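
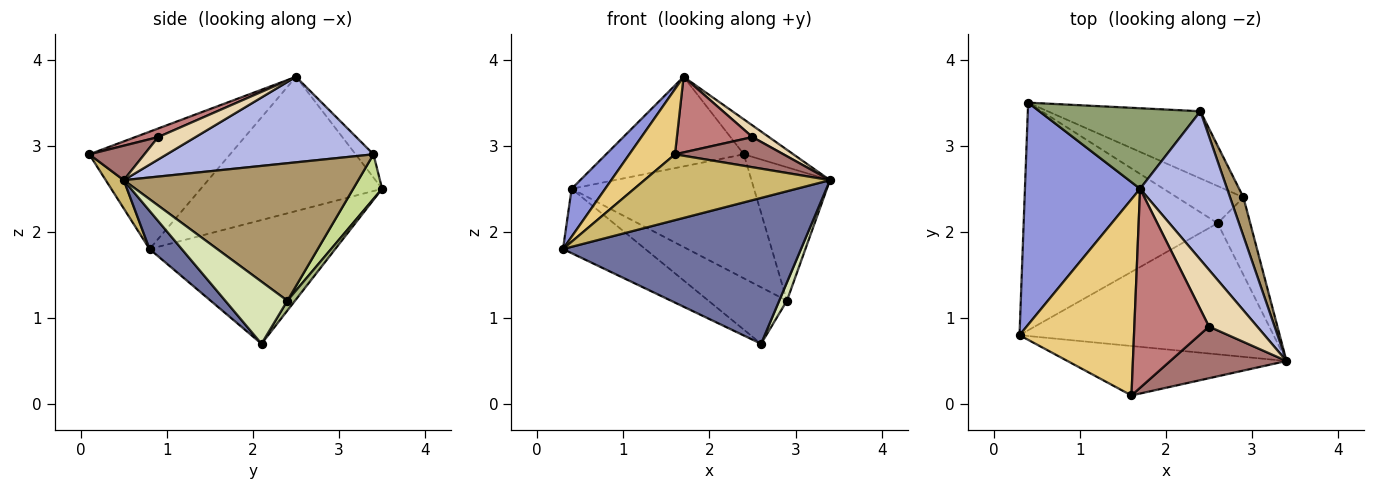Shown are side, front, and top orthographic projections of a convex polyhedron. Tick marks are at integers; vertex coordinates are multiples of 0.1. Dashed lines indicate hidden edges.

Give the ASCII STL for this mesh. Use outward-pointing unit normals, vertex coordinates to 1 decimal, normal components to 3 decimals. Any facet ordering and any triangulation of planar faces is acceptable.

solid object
 facet normal 0.100 -0.740 -0.665
  outer loop
   vertex 2.6 2.1 0.7
   vertex 3.4 0.5 2.6
   vertex 0.3 0.8 1.8
  endloop
 endfacet
 facet normal -0.523 0.232 -0.820
  outer loop
   vertex 2.6 2.1 0.7
   vertex 0.3 0.8 1.8
   vertex 0.4 3.5 2.5
  endloop
 endfacet
 facet normal -0.752 -0.139 0.645
  outer loop
   vertex 1.7 2.5 3.8
   vertex 0.4 3.5 2.5
   vertex 0.3 0.8 1.8
  endloop
 endfacet
 facet normal 0.691 0.166 0.703
  outer loop
   vertex 1.7 2.5 3.8
   vertex 3.4 0.5 2.6
   vertex 2.4 3.4 2.9
  endloop
 endfacet
 facet normal -0.096 0.740 0.665
  outer loop
   vertex 1.7 2.5 3.8
   vertex 2.4 3.4 2.9
   vertex 0.4 3.5 2.5
  endloop
 endfacet
 facet normal 0.081 0.832 -0.548
  outer loop
   vertex 2.9 2.4 1.2
   vertex 2.6 2.1 0.7
   vertex 0.4 3.5 2.5
  endloop
 endfacet
 facet normal 0.138 0.871 -0.472
  outer loop
   vertex 2.9 2.4 1.2
   vertex 0.4 3.5 2.5
   vertex 2.4 3.4 2.9
  endloop
 endfacet
 facet normal 0.880 -0.109 -0.462
  outer loop
   vertex 2.9 2.4 1.2
   vertex 3.4 0.5 2.6
   vertex 2.6 2.1 0.7
  endloop
 endfacet
 facet normal 0.944 0.316 0.092
  outer loop
   vertex 2.9 2.4 1.2
   vertex 2.4 3.4 2.9
   vertex 3.4 0.5 2.6
  endloop
 endfacet
 facet normal 0.077 -0.797 -0.599
  outer loop
   vertex 1.6 0.1 2.9
   vertex 0.3 0.8 1.8
   vertex 3.4 0.5 2.6
  endloop
 endfacet
 facet normal -0.697 -0.226 0.680
  outer loop
   vertex 1.6 0.1 2.9
   vertex 1.7 2.5 3.8
   vertex 0.3 0.8 1.8
  endloop
 endfacet
 facet normal 0.414 -0.183 0.892
  outer loop
   vertex 2.5 0.9 3.1
   vertex 3.4 0.5 2.6
   vertex 1.7 2.5 3.8
  endloop
 endfacet
 facet normal 0.248 -0.488 0.837
  outer loop
   vertex 2.5 0.9 3.1
   vertex 1.6 0.1 2.9
   vertex 3.4 0.5 2.6
  endloop
 endfacet
 facet normal 0.107 -0.353 0.929
  outer loop
   vertex 2.5 0.9 3.1
   vertex 1.7 2.5 3.8
   vertex 1.6 0.1 2.9
  endloop
 endfacet
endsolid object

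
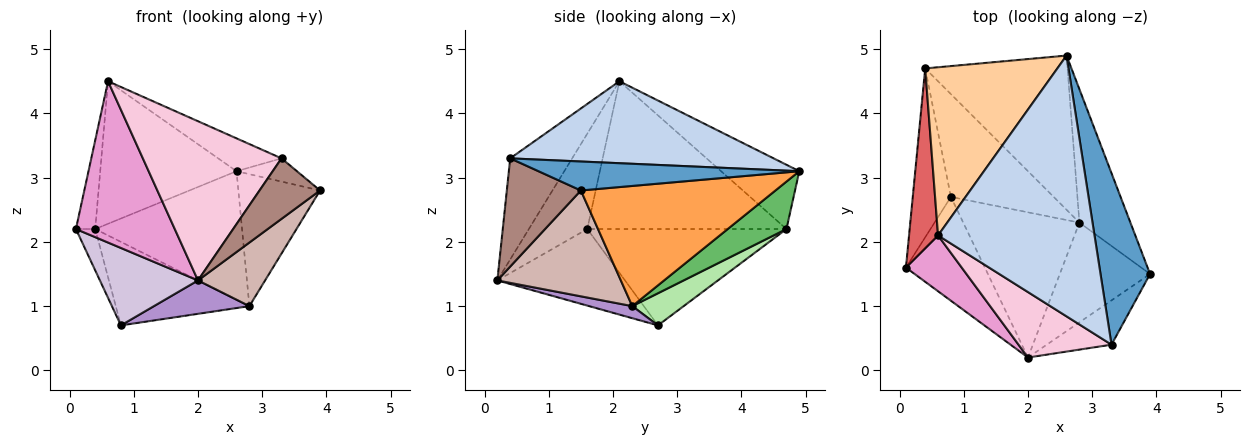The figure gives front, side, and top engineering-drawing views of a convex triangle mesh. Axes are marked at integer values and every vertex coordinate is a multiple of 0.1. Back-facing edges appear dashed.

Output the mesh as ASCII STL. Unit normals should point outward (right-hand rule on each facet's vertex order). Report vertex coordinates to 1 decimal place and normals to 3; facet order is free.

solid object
 facet normal 0.502 0.116 0.857
  outer loop
   vertex 3.3 0.4 3.3
   vertex 3.9 1.5 2.8
   vertex 2.6 4.9 3.1
  endloop
 endfacet
 facet normal 0.461 0.111 0.880
  outer loop
   vertex 3.3 0.4 3.3
   vertex 2.6 4.9 3.1
   vertex 0.6 2.1 4.5
  endloop
 endfacet
 facet normal 0.859 0.360 -0.365
  outer loop
   vertex 2.8 2.3 1.0
   vertex 2.6 4.9 3.1
   vertex 3.9 1.5 2.8
  endloop
 endfacet
 facet normal -0.348 0.606 0.715
  outer loop
   vertex 0.4 4.7 2.2
   vertex 0.6 2.1 4.5
   vertex 2.6 4.9 3.1
  endloop
 endfacet
 facet normal 0.248 0.620 -0.744
  outer loop
   vertex 0.4 4.7 2.2
   vertex 2.6 4.9 3.1
   vertex 2.8 2.3 1.0
  endloop
 endfacet
 facet normal 0.236 0.613 -0.754
  outer loop
   vertex 0.4 4.7 2.2
   vertex 2.8 2.3 1.0
   vertex 0.8 2.7 0.7
  endloop
 endfacet
 facet normal -0.977 0.095 0.192
  outer loop
   vertex 0.4 4.7 2.2
   vertex 0.1 1.6 2.2
   vertex 0.6 2.1 4.5
  endloop
 endfacet
 facet normal -0.926 0.090 -0.366
  outer loop
   vertex 0.4 4.7 2.2
   vertex 0.8 2.7 0.7
   vertex 0.1 1.6 2.2
  endloop
 endfacet
 facet normal 0.101 -0.223 -0.970
  outer loop
   vertex 2.0 0.2 1.4
   vertex 0.8 2.7 0.7
   vertex 2.8 2.3 1.0
  endloop
 endfacet
 facet normal -0.614 -0.472 -0.633
  outer loop
   vertex 2.0 0.2 1.4
   vertex 0.1 1.6 2.2
   vertex 0.8 2.7 0.7
  endloop
 endfacet
 facet normal 0.703 -0.574 -0.420
  outer loop
   vertex 2.0 0.2 1.4
   vertex 3.9 1.5 2.8
   vertex 3.3 0.4 3.3
  endloop
 endfacet
 facet normal 0.703 -0.382 -0.600
  outer loop
   vertex 2.0 0.2 1.4
   vertex 2.8 2.3 1.0
   vertex 3.9 1.5 2.8
  endloop
 endfacet
 facet normal -0.488 -0.825 0.285
  outer loop
   vertex 2.0 0.2 1.4
   vertex 0.6 2.1 4.5
   vertex 0.1 1.6 2.2
  endloop
 endfacet
 facet normal -0.382 -0.855 0.351
  outer loop
   vertex 2.0 0.2 1.4
   vertex 3.3 0.4 3.3
   vertex 0.6 2.1 4.5
  endloop
 endfacet
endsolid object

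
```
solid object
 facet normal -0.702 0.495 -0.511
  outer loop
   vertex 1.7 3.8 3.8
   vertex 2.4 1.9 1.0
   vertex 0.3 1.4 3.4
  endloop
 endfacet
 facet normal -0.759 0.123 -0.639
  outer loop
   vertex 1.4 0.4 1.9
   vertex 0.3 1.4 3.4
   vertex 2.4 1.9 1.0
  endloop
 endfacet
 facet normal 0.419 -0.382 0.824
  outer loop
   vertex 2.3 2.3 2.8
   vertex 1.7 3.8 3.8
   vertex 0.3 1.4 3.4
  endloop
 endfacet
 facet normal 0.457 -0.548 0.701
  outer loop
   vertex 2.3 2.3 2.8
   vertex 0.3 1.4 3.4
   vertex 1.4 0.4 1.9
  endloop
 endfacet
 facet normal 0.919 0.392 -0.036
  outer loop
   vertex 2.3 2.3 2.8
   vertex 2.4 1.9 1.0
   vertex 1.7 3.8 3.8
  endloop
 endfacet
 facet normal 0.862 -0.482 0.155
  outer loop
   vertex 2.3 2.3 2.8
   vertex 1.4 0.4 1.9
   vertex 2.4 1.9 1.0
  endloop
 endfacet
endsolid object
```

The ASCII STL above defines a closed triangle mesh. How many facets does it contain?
6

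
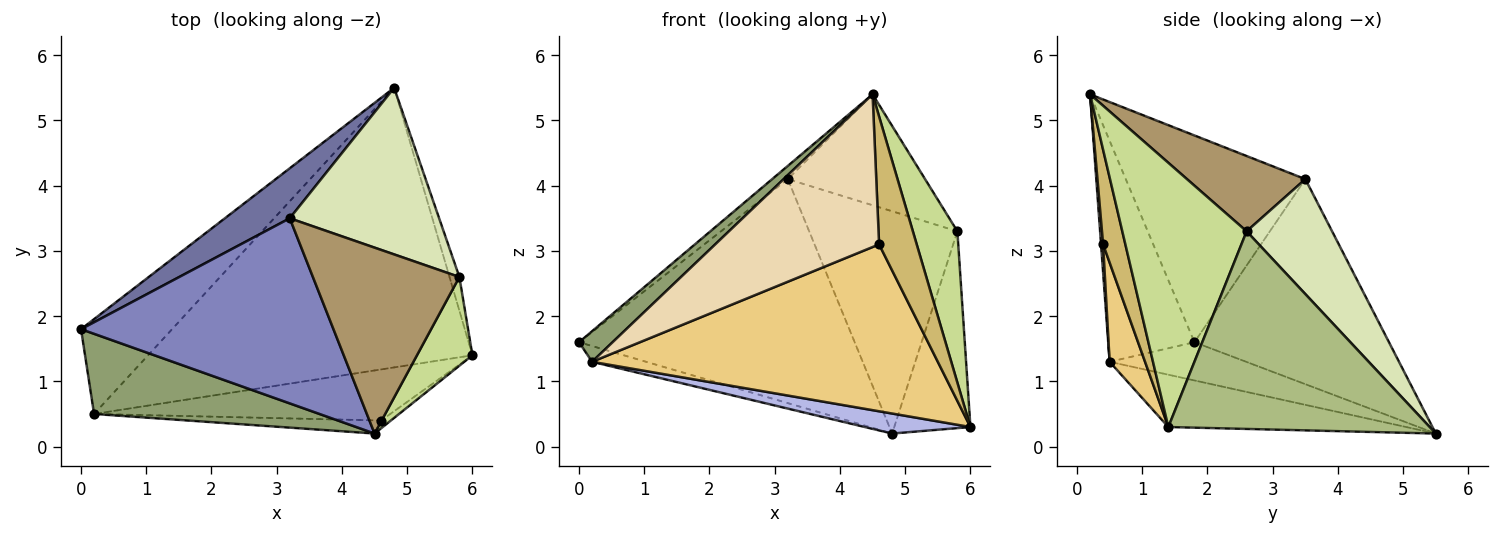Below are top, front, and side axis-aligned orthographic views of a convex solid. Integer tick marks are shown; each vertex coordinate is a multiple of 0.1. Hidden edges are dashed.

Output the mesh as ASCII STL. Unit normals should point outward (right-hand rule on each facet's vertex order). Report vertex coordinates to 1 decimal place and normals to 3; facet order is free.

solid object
 facet normal -0.567 0.804 0.179
  outer loop
   vertex 3.2 3.5 4.1
   vertex 4.8 5.5 0.2
   vertex 0.0 1.8 1.6
  endloop
 endfacet
 facet normal -0.633 0.055 0.772
  outer loop
   vertex 3.2 3.5 4.1
   vertex 0.0 1.8 1.6
   vertex 4.5 0.2 5.4
  endloop
 endfacet
 facet normal -0.383 0.151 -0.911
  outer loop
   vertex 0.2 0.5 1.3
   vertex 0.0 1.8 1.6
   vertex 4.8 5.5 0.2
  endloop
 endfacet
 facet normal -0.159 -0.071 -0.985
  outer loop
   vertex 0.2 0.5 1.3
   vertex 4.8 5.5 0.2
   vertex 6.0 1.4 0.3
  endloop
 endfacet
 facet normal -0.675 -0.263 0.689
  outer loop
   vertex 0.2 0.5 1.3
   vertex 4.5 0.2 5.4
   vertex 0.0 1.8 1.6
  endloop
 endfacet
 facet normal 0.959 0.280 -0.048
  outer loop
   vertex 5.8 2.6 3.3
   vertex 6.0 1.4 0.3
   vertex 4.8 5.5 0.2
  endloop
 endfacet
 facet normal 0.924 -0.331 0.194
  outer loop
   vertex 5.8 2.6 3.3
   vertex 4.5 0.2 5.4
   vertex 6.0 1.4 0.3
  endloop
 endfacet
 facet normal 0.419 0.727 0.545
  outer loop
   vertex 5.8 2.6 3.3
   vertex 4.8 5.5 0.2
   vertex 3.2 3.5 4.1
  endloop
 endfacet
 facet normal 0.404 0.469 0.786
  outer loop
   vertex 5.8 2.6 3.3
   vertex 3.2 3.5 4.1
   vertex 4.5 0.2 5.4
  endloop
 endfacet
 facet normal 0.509 -0.859 -0.053
  outer loop
   vertex 4.6 0.4 3.1
   vertex 6.0 1.4 0.3
   vertex 4.5 0.2 5.4
  endloop
 endfacet
 facet normal 0.097 -0.952 -0.291
  outer loop
   vertex 4.6 0.4 3.1
   vertex 0.2 0.5 1.3
   vertex 6.0 1.4 0.3
  endloop
 endfacet
 facet normal 0.013 -0.996 -0.086
  outer loop
   vertex 4.6 0.4 3.1
   vertex 4.5 0.2 5.4
   vertex 0.2 0.5 1.3
  endloop
 endfacet
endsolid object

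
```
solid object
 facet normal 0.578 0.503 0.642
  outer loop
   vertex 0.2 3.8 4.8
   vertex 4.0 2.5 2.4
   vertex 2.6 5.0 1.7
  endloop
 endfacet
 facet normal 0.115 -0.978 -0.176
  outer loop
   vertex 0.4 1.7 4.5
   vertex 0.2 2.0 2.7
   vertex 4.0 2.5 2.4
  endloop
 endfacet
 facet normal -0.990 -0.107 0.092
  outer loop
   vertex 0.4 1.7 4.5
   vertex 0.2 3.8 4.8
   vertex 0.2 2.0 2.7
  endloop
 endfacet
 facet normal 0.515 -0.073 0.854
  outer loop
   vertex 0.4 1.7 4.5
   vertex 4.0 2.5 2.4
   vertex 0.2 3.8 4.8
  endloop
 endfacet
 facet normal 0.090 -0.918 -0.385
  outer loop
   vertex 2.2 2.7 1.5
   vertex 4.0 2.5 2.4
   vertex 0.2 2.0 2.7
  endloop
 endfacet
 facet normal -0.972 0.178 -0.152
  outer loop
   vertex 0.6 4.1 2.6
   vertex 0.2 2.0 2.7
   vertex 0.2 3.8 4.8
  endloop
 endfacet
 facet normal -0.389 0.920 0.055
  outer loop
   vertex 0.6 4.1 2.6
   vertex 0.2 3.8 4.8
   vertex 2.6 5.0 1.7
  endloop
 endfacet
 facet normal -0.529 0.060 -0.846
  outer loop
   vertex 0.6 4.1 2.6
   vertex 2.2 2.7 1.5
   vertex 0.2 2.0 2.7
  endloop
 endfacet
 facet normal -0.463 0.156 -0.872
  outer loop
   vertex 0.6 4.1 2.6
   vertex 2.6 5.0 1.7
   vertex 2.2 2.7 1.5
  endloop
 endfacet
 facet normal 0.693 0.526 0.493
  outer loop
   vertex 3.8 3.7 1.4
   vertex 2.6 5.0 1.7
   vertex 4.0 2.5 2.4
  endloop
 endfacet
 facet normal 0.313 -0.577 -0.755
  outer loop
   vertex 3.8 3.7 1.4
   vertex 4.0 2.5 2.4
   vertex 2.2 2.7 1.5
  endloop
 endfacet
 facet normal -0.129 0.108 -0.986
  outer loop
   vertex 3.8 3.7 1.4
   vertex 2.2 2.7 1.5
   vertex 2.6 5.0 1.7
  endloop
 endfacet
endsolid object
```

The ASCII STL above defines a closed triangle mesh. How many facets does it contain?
12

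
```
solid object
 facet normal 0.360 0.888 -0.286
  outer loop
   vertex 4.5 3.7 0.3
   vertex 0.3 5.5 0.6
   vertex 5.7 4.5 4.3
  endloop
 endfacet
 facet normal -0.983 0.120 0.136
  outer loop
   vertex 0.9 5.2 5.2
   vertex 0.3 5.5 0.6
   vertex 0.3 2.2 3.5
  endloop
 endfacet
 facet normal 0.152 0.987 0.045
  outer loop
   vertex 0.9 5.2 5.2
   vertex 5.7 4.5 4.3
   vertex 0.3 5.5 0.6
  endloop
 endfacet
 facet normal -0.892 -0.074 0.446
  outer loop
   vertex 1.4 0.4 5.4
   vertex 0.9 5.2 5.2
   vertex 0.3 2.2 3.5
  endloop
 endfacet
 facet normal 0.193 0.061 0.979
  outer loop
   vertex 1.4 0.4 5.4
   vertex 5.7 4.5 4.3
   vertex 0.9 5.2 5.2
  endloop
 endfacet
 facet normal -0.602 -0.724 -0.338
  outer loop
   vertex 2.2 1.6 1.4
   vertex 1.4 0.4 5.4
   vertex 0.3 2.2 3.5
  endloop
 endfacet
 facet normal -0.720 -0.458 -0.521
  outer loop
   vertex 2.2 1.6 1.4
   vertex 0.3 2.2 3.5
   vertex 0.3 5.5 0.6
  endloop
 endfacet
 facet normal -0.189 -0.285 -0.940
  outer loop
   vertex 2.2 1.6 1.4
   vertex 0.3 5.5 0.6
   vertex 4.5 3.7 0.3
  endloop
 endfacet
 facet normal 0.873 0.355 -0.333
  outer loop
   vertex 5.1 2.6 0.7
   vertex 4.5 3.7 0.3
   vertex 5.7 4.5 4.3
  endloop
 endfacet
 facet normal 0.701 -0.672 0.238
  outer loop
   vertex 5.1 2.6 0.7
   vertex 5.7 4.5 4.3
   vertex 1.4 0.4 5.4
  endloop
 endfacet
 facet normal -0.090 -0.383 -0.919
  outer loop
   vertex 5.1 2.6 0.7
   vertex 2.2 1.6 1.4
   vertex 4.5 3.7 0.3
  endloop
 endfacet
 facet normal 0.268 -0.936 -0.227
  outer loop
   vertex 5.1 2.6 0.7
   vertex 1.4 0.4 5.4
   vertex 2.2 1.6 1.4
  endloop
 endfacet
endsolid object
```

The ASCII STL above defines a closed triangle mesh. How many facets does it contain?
12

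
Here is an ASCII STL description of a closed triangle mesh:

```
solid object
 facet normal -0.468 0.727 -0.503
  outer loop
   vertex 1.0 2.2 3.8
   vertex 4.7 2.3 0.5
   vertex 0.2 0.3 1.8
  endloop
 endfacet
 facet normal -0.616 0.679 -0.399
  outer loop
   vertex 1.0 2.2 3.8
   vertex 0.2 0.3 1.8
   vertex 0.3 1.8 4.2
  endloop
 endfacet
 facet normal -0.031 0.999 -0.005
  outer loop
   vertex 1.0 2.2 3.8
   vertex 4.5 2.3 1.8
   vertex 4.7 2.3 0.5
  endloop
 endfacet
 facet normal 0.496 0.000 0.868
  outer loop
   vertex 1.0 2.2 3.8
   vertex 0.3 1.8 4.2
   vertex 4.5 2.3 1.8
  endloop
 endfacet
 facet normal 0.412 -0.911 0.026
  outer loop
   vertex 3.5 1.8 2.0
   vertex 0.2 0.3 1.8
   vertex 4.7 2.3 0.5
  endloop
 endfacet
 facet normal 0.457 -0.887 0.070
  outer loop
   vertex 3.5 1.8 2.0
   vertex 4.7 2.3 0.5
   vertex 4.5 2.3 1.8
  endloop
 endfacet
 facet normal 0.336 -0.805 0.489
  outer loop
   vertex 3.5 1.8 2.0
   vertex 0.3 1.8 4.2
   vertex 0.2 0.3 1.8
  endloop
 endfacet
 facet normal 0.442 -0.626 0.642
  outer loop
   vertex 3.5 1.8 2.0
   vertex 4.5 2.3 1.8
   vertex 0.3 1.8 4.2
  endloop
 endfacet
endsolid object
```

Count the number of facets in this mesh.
8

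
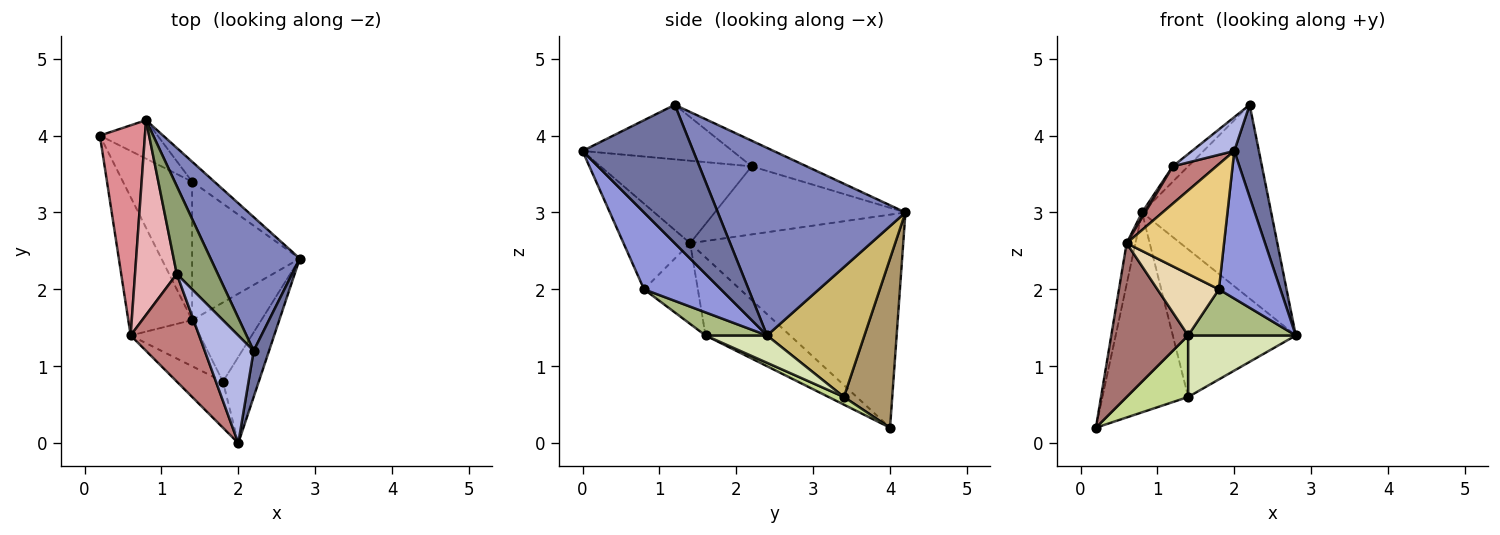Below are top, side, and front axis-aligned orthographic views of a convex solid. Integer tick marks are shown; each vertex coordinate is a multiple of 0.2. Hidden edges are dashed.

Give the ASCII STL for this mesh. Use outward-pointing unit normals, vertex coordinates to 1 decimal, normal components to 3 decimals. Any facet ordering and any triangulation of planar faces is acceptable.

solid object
 facet normal 0.970 -0.216 0.108
  outer loop
   vertex 2.2 1.2 4.4
   vertex 2.0 0.0 3.8
   vertex 2.8 2.4 1.4
  endloop
 endfacet
 facet normal 0.767 0.528 0.365
  outer loop
   vertex 2.2 1.2 4.4
   vertex 2.8 2.4 1.4
   vertex 0.8 4.2 3.0
  endloop
 endfacet
 facet normal 0.734 -0.587 -0.342
  outer loop
   vertex 1.8 0.8 2.0
   vertex 2.8 2.4 1.4
   vertex 2.0 0.0 3.8
  endloop
 endfacet
 facet normal -0.728 -0.205 0.654
  outer loop
   vertex 1.2 2.2 3.6
   vertex 2.0 0.0 3.8
   vertex 2.2 1.2 4.4
  endloop
 endfacet
 facet normal -0.524 0.147 0.839
  outer loop
   vertex 1.2 2.2 3.6
   vertex 2.2 1.2 4.4
   vertex 0.8 4.2 3.0
  endloop
 endfacet
 facet normal 0.277 -0.484 -0.830
  outer loop
   vertex 1.4 1.6 1.4
   vertex 2.8 2.4 1.4
   vertex 1.8 0.8 2.0
  endloop
 endfacet
 facet normal 0.101 -0.404 -0.909
  outer loop
   vertex 1.4 3.4 0.6
   vertex 1.4 1.6 1.4
   vertex 0.2 4.0 0.2
  endloop
 endfacet
 facet normal 0.226 -0.396 -0.890
  outer loop
   vertex 1.4 3.4 0.6
   vertex 2.8 2.4 1.4
   vertex 1.4 1.6 1.4
  endloop
 endfacet
 facet normal 0.485 0.859 -0.165
  outer loop
   vertex 1.4 3.4 0.6
   vertex 0.2 4.0 0.2
   vertex 0.8 4.2 3.0
  endloop
 endfacet
 facet normal 0.617 0.780 -0.106
  outer loop
   vertex 1.4 3.4 0.6
   vertex 0.8 4.2 3.0
   vertex 2.8 2.4 1.4
  endloop
 endfacet
 facet normal -0.540 -0.790 -0.291
  outer loop
   vertex 0.6 1.4 2.6
   vertex 1.8 0.8 2.0
   vertex 2.0 0.0 3.8
  endloop
 endfacet
 facet normal -0.573 -0.655 -0.492
  outer loop
   vertex 0.6 1.4 2.6
   vertex 1.4 1.6 1.4
   vertex 1.8 0.8 2.0
  endloop
 endfacet
 facet normal -0.633 -0.575 -0.518
  outer loop
   vertex 0.6 1.4 2.6
   vertex 0.2 4.0 0.2
   vertex 1.4 1.6 1.4
  endloop
 endfacet
 facet normal -0.751 -0.216 0.624
  outer loop
   vertex 0.6 1.4 2.6
   vertex 2.0 0.0 3.8
   vertex 1.2 2.2 3.6
  endloop
 endfacet
 facet normal -0.978 0.040 0.207
  outer loop
   vertex 0.6 1.4 2.6
   vertex 0.8 4.2 3.0
   vertex 0.2 4.0 0.2
  endloop
 endfacet
 facet normal -0.853 -0.014 0.523
  outer loop
   vertex 0.6 1.4 2.6
   vertex 1.2 2.2 3.6
   vertex 0.8 4.2 3.0
  endloop
 endfacet
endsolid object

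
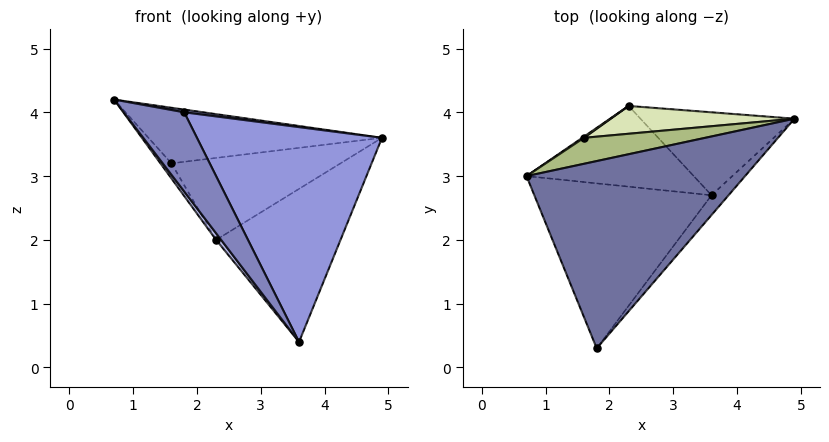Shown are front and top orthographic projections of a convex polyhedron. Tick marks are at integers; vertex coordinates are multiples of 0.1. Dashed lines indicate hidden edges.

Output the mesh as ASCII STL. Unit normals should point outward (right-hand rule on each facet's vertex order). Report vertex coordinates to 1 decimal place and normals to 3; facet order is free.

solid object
 facet normal 0.144 -0.014 0.989
  outer loop
   vertex 1.8 0.3 4.0
   vertex 4.9 3.9 3.6
   vertex 0.7 3.0 4.2
  endloop
 endfacet
 facet normal -0.775 -0.274 -0.570
  outer loop
   vertex 3.6 2.7 0.4
   vertex 1.8 0.3 4.0
   vertex 0.7 3.0 4.2
  endloop
 endfacet
 facet normal 0.753 -0.655 -0.060
  outer loop
   vertex 3.6 2.7 0.4
   vertex 4.9 3.9 3.6
   vertex 1.8 0.3 4.0
  endloop
 endfacet
 facet normal -0.796 -0.049 -0.603
  outer loop
   vertex 2.3 4.1 2.0
   vertex 3.6 2.7 0.4
   vertex 0.7 3.0 4.2
  endloop
 endfacet
 facet normal 0.339 0.827 -0.448
  outer loop
   vertex 2.3 4.1 2.0
   vertex 4.9 3.9 3.6
   vertex 3.6 2.7 0.4
  endloop
 endfacet
 facet normal -0.132 0.898 0.420
  outer loop
   vertex 1.6 3.6 3.2
   vertex 0.7 3.0 4.2
   vertex 4.9 3.9 3.6
  endloop
 endfacet
 facet normal -0.500 0.863 0.068
  outer loop
   vertex 1.6 3.6 3.2
   vertex 2.3 4.1 2.0
   vertex 0.7 3.0 4.2
  endloop
 endfacet
 facet normal -0.124 0.940 0.319
  outer loop
   vertex 1.6 3.6 3.2
   vertex 4.9 3.9 3.6
   vertex 2.3 4.1 2.0
  endloop
 endfacet
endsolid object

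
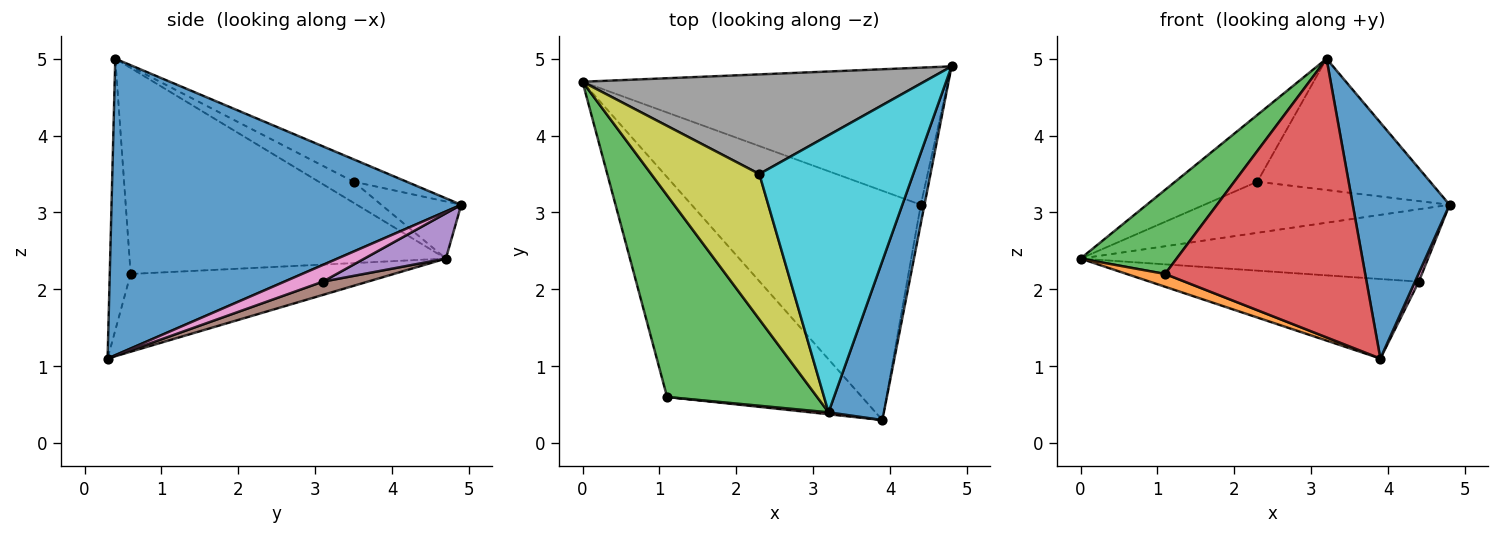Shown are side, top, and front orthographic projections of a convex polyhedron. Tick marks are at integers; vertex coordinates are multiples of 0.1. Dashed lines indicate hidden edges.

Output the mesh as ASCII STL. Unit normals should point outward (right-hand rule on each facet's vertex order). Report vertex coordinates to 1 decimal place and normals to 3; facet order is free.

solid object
 facet normal 0.949 -0.263 0.177
  outer loop
   vertex 3.2 0.4 5.0
   vertex 3.9 0.3 1.1
   vertex 4.8 4.9 3.1
  endloop
 endfacet
 facet normal -0.370 -0.054 -0.927
  outer loop
   vertex 1.1 0.6 2.2
   vertex 0.0 4.7 2.4
   vertex 3.9 0.3 1.1
  endloop
 endfacet
 facet normal -0.785 -0.239 0.572
  outer loop
   vertex 1.1 0.6 2.2
   vertex 3.2 0.4 5.0
   vertex 0.0 4.7 2.4
  endloop
 endfacet
 facet normal -0.104 -0.995 0.007
  outer loop
   vertex 1.1 0.6 2.2
   vertex 3.9 0.3 1.1
   vertex 3.2 0.4 5.0
  endloop
 endfacet
 facet normal 0.109 0.464 -0.879
  outer loop
   vertex 4.4 3.1 2.1
   vertex 0.0 4.7 2.4
   vertex 4.8 4.9 3.1
  endloop
 endfacet
 facet normal 0.055 0.327 -0.943
  outer loop
   vertex 4.4 3.1 2.1
   vertex 3.9 0.3 1.1
   vertex 0.0 4.7 2.4
  endloop
 endfacet
 facet normal 0.972 -0.097 -0.214
  outer loop
   vertex 4.4 3.1 2.1
   vertex 4.8 4.9 3.1
   vertex 3.9 0.3 1.1
  endloop
 endfacet
 facet normal -0.147 0.451 0.880
  outer loop
   vertex 2.3 3.5 3.4
   vertex 4.8 4.9 3.1
   vertex 0.0 4.7 2.4
  endloop
 endfacet
 facet normal -0.175 0.411 0.895
  outer loop
   vertex 2.3 3.5 3.4
   vertex 0.0 4.7 2.4
   vertex 3.2 0.4 5.0
  endloop
 endfacet
 facet normal -0.130 0.425 0.896
  outer loop
   vertex 2.3 3.5 3.4
   vertex 3.2 0.4 5.0
   vertex 4.8 4.9 3.1
  endloop
 endfacet
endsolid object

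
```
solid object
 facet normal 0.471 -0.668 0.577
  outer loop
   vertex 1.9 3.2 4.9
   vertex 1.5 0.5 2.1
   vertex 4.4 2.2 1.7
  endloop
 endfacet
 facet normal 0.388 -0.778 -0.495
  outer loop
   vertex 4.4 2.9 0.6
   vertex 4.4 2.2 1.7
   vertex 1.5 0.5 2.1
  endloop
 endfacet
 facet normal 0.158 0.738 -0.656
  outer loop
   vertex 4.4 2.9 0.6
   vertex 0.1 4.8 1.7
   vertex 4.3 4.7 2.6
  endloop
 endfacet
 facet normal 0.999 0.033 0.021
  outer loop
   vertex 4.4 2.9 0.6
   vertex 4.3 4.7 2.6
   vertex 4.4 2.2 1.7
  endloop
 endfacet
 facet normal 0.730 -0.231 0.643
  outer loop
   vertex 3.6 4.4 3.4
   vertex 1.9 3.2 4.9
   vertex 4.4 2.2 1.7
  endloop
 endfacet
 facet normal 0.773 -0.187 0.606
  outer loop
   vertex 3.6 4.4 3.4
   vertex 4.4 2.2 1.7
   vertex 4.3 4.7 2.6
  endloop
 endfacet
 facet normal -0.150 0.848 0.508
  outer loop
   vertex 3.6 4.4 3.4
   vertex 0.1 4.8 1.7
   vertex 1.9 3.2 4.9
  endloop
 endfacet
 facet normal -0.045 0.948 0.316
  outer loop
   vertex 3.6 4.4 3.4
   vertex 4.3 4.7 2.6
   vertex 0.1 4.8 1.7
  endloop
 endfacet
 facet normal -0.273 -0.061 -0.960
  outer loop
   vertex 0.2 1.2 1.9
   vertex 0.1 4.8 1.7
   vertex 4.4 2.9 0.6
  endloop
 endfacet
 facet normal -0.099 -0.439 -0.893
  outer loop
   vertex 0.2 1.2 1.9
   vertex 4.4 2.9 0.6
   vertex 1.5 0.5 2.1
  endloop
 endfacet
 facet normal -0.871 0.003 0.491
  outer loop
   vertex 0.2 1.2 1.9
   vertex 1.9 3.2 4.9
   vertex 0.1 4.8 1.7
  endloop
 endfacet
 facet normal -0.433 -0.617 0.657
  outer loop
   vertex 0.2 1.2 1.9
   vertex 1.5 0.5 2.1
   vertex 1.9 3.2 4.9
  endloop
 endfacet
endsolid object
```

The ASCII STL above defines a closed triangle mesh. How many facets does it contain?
12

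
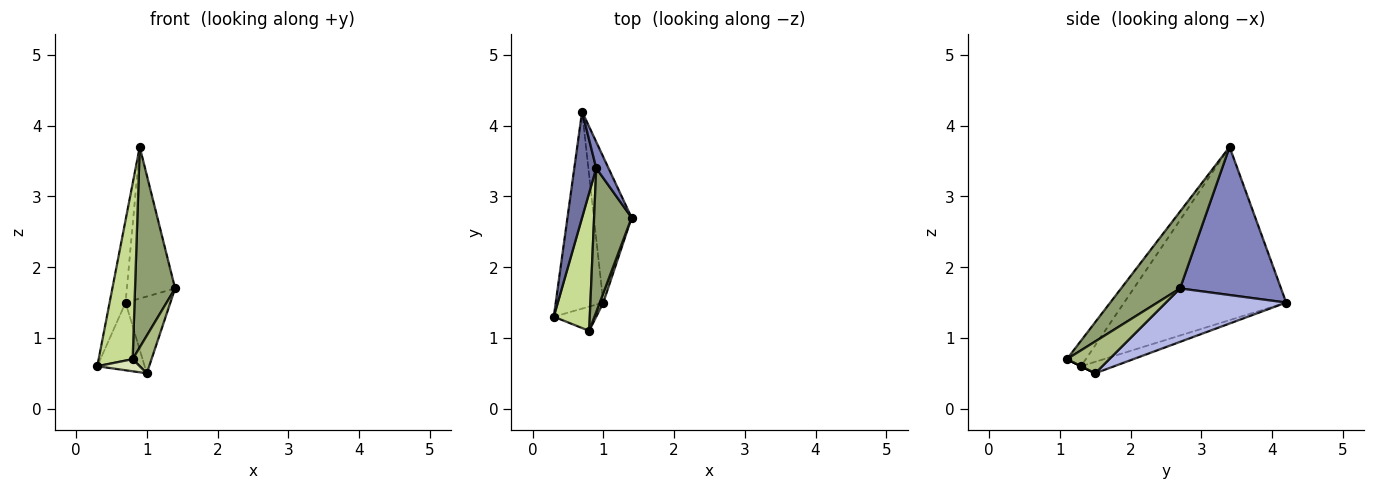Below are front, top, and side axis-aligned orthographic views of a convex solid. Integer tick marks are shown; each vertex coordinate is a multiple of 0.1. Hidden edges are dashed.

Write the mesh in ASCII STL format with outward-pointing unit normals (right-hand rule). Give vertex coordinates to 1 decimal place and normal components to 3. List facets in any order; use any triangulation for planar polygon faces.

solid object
 facet normal -0.987 0.097 0.125
  outer loop
   vertex 0.9 3.4 3.7
   vertex 0.7 4.2 1.5
   vertex 0.3 1.3 0.6
  endloop
 endfacet
 facet normal 0.900 0.430 0.075
  outer loop
   vertex 0.9 3.4 3.7
   vertex 1.4 2.7 1.7
   vertex 0.7 4.2 1.5
  endloop
 endfacet
 facet normal -0.222 0.317 -0.922
  outer loop
   vertex 1.0 1.5 0.5
   vertex 0.3 1.3 0.6
   vertex 0.7 4.2 1.5
  endloop
 endfacet
 facet normal 0.782 0.291 -0.552
  outer loop
   vertex 1.0 1.5 0.5
   vertex 0.7 4.2 1.5
   vertex 1.4 2.7 1.7
  endloop
 endfacet
 facet normal 0.767 -0.521 0.374
  outer loop
   vertex 0.8 1.1 0.7
   vertex 1.4 2.7 1.7
   vertex 0.9 3.4 3.7
  endloop
 endfacet
 facet normal 0.909 -0.404 0.101
  outer loop
   vertex 0.8 1.1 0.7
   vertex 1.0 1.5 0.5
   vertex 1.4 2.7 1.7
  endloop
 endfacet
 facet normal -0.401 -0.720 0.566
  outer loop
   vertex 0.8 1.1 0.7
   vertex 0.9 3.4 3.7
   vertex 0.3 1.3 0.6
  endloop
 endfacet
 facet normal 0.000 -0.447 -0.894
  outer loop
   vertex 0.8 1.1 0.7
   vertex 0.3 1.3 0.6
   vertex 1.0 1.5 0.5
  endloop
 endfacet
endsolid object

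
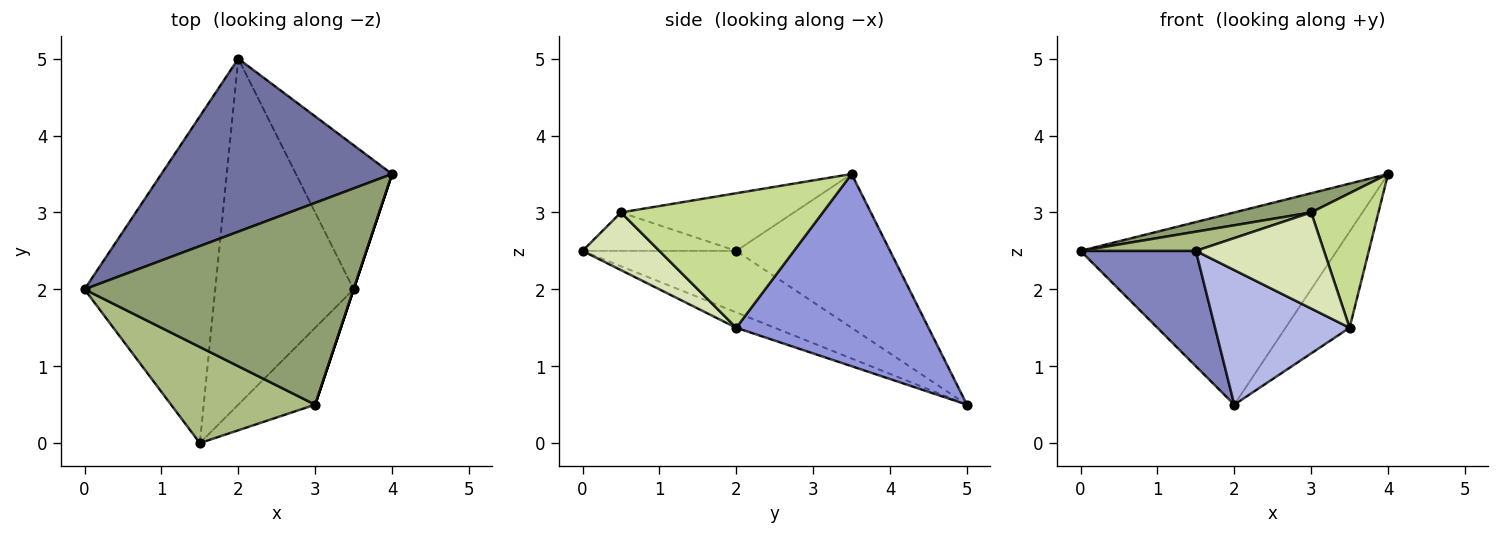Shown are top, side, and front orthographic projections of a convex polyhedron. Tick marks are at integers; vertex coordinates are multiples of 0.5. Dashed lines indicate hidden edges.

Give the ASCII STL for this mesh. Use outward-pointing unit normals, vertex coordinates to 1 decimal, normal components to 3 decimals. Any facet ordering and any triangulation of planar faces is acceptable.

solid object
 facet normal -0.407 0.679 0.611
  outer loop
   vertex 2.0 5.0 0.5
   vertex 0.0 2.0 2.5
   vertex 4.0 3.5 3.5
  endloop
 endfacet
 facet normal -0.406 -0.304 -0.862
  outer loop
   vertex 2.0 5.0 0.5
   vertex 1.5 0.0 2.5
   vertex 0.0 2.0 2.5
  endloop
 endfacet
 facet normal 0.857 0.286 -0.429
  outer loop
   vertex 3.5 2.0 1.5
   vertex 2.0 5.0 0.5
   vertex 4.0 3.5 3.5
  endloop
 endfacet
 facet normal -0.103 -0.361 -0.927
  outer loop
   vertex 3.5 2.0 1.5
   vertex 1.5 0.0 2.5
   vertex 2.0 5.0 0.5
  endloop
 endfacet
 facet normal -0.209 -0.093 0.974
  outer loop
   vertex 3.0 0.5 3.0
   vertex 4.0 3.5 3.5
   vertex 0.0 2.0 2.5
  endloop
 endfacet
 facet normal -0.253 -0.190 0.949
  outer loop
   vertex 3.0 0.5 3.0
   vertex 0.0 2.0 2.5
   vertex 1.5 0.0 2.5
  endloop
 endfacet
 facet normal 0.949 -0.316 0.000
  outer loop
   vertex 3.0 0.5 3.0
   vertex 3.5 2.0 1.5
   vertex 4.0 3.5 3.5
  endloop
 endfacet
 facet normal 0.424 -0.707 -0.566
  outer loop
   vertex 3.0 0.5 3.0
   vertex 1.5 0.0 2.5
   vertex 3.5 2.0 1.5
  endloop
 endfacet
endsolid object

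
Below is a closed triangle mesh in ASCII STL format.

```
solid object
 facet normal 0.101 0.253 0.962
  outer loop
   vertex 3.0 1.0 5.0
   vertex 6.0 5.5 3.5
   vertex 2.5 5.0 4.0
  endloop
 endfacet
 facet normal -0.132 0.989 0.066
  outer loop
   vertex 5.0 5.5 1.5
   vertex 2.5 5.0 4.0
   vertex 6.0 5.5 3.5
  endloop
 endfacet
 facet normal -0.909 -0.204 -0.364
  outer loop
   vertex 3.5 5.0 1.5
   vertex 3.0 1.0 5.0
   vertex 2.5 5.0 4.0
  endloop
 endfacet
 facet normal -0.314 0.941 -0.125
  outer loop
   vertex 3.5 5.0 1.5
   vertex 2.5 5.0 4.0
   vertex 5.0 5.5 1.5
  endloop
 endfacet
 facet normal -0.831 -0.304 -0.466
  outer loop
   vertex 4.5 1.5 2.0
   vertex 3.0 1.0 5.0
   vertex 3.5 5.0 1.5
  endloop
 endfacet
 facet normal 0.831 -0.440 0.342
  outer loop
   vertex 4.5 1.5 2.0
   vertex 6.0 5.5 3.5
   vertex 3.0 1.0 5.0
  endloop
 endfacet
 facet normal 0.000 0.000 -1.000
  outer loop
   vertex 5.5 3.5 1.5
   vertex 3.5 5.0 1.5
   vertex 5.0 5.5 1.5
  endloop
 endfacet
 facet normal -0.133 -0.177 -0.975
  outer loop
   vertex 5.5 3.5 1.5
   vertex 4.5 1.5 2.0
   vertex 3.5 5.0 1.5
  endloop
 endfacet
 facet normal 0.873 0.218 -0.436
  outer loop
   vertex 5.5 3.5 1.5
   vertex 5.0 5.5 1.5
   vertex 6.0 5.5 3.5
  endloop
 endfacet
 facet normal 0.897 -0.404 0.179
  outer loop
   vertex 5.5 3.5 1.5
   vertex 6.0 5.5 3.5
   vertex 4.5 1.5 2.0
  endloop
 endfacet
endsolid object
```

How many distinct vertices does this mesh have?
7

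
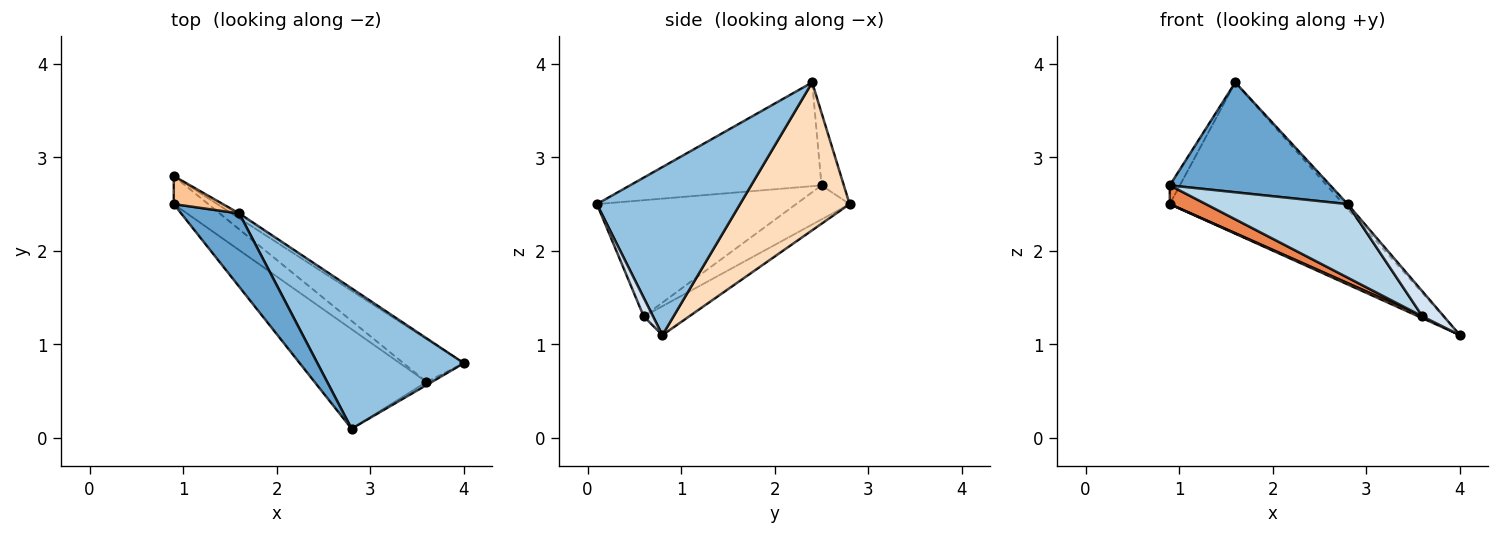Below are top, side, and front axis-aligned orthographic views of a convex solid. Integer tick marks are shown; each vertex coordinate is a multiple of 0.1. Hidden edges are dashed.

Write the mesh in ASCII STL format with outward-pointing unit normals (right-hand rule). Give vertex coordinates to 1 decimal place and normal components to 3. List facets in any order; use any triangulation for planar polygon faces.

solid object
 facet normal -0.704 -0.590 0.394
  outer loop
   vertex 1.6 2.4 3.8
   vertex 0.9 2.5 2.7
   vertex 2.8 0.1 2.5
  endloop
 endfacet
 facet normal 0.754 0.022 0.657
  outer loop
   vertex 1.6 2.4 3.8
   vertex 2.8 0.1 2.5
   vertex 4.0 0.8 1.1
  endloop
 endfacet
 facet normal -0.641 -0.456 -0.617
  outer loop
   vertex 3.6 0.6 1.3
   vertex 2.8 0.1 2.5
   vertex 0.9 2.5 2.7
  endloop
 endfacet
 facet normal 0.398 -0.910 -0.114
  outer loop
   vertex 3.6 0.6 1.3
   vertex 4.0 0.8 1.1
   vertex 2.8 0.1 2.5
  endloop
 endfacet
 facet normal -0.635 -0.429 -0.643
  outer loop
   vertex 0.9 2.8 2.5
   vertex 3.6 0.6 1.3
   vertex 0.9 2.5 2.7
  endloop
 endfacet
 facet normal -0.432 -0.038 -0.901
  outer loop
   vertex 0.9 2.8 2.5
   vertex 4.0 0.8 1.1
   vertex 3.6 0.6 1.3
  endloop
 endfacet
 facet normal -0.775 0.350 0.525
  outer loop
   vertex 0.9 2.8 2.5
   vertex 0.9 2.5 2.7
   vertex 1.6 2.4 3.8
  endloop
 endfacet
 facet normal 0.533 0.846 -0.027
  outer loop
   vertex 0.9 2.8 2.5
   vertex 1.6 2.4 3.8
   vertex 4.0 0.8 1.1
  endloop
 endfacet
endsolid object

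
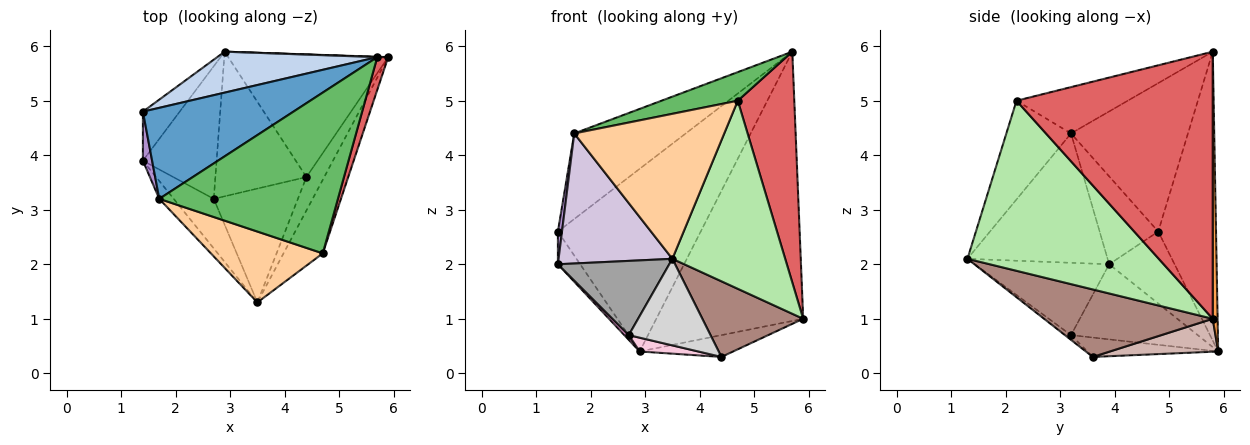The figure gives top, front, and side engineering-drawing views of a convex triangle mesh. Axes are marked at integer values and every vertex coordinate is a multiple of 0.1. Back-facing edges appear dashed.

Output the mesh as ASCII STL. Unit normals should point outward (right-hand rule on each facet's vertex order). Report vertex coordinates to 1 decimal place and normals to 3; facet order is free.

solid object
 facet normal -0.583 0.556 0.592
  outer loop
   vertex 1.7 3.2 4.4
   vertex 5.7 5.8 5.9
   vertex 1.4 4.8 2.6
  endloop
 endfacet
 facet normal -0.367 0.908 0.203
  outer loop
   vertex 2.9 5.9 0.4
   vertex 1.4 4.8 2.6
   vertex 5.7 5.8 5.9
  endloop
 endfacet
 facet normal 0.033 0.999 0.001
  outer loop
   vertex 2.9 5.9 0.4
   vertex 5.7 5.8 5.9
   vertex 5.9 5.8 1.0
  endloop
 endfacet
 facet normal -0.361 -0.838 0.409
  outer loop
   vertex 4.7 2.2 5.0
   vertex 1.7 3.2 4.4
   vertex 3.5 1.3 2.1
  endloop
 endfacet
 facet normal -0.247 -0.170 0.954
  outer loop
   vertex 4.7 2.2 5.0
   vertex 5.7 5.8 5.9
   vertex 1.7 3.2 4.4
  endloop
 endfacet
 facet normal 0.845 -0.498 -0.195
  outer loop
   vertex 4.7 2.2 5.0
   vertex 3.5 1.3 2.1
   vertex 5.9 5.8 1.0
  endloop
 endfacet
 facet normal 0.960 -0.277 0.039
  outer loop
   vertex 4.7 2.2 5.0
   vertex 5.9 5.8 1.0
   vertex 5.7 5.8 5.9
  endloop
 endfacet
 facet normal -0.852 0.290 -0.436
  outer loop
   vertex 1.4 3.9 2.0
   vertex 1.4 4.8 2.6
   vertex 2.9 5.9 0.4
  endloop
 endfacet
 facet normal -0.992 -0.069 0.104
  outer loop
   vertex 1.4 3.9 2.0
   vertex 1.7 3.2 4.4
   vertex 1.4 4.8 2.6
  endloop
 endfacet
 facet normal -0.773 -0.628 -0.086
  outer loop
   vertex 1.4 3.9 2.0
   vertex 3.5 1.3 2.1
   vertex 1.7 3.2 4.4
  endloop
 endfacet
 facet normal 0.837 -0.500 -0.221
  outer loop
   vertex 4.4 3.6 0.3
   vertex 5.9 5.8 1.0
   vertex 3.5 1.3 2.1
  endloop
 endfacet
 facet normal 0.199 0.172 -0.965
  outer loop
   vertex 4.4 3.6 0.3
   vertex 2.9 5.9 0.4
   vertex 5.9 5.8 1.0
  endloop
 endfacet
 facet normal -0.714 -0.025 -0.700
  outer loop
   vertex 2.7 3.2 0.7
   vertex 1.4 3.9 2.0
   vertex 2.9 5.9 0.4
  endloop
 endfacet
 facet normal -0.207 -0.093 -0.974
  outer loop
   vertex 2.7 3.2 0.7
   vertex 2.9 5.9 0.4
   vertex 4.4 3.6 0.3
  endloop
 endfacet
 facet normal -0.708 -0.587 -0.392
  outer loop
   vertex 2.7 3.2 0.7
   vertex 3.5 1.3 2.1
   vertex 1.4 3.9 2.0
  endloop
 endfacet
 facet normal -0.045 -0.605 -0.795
  outer loop
   vertex 2.7 3.2 0.7
   vertex 4.4 3.6 0.3
   vertex 3.5 1.3 2.1
  endloop
 endfacet
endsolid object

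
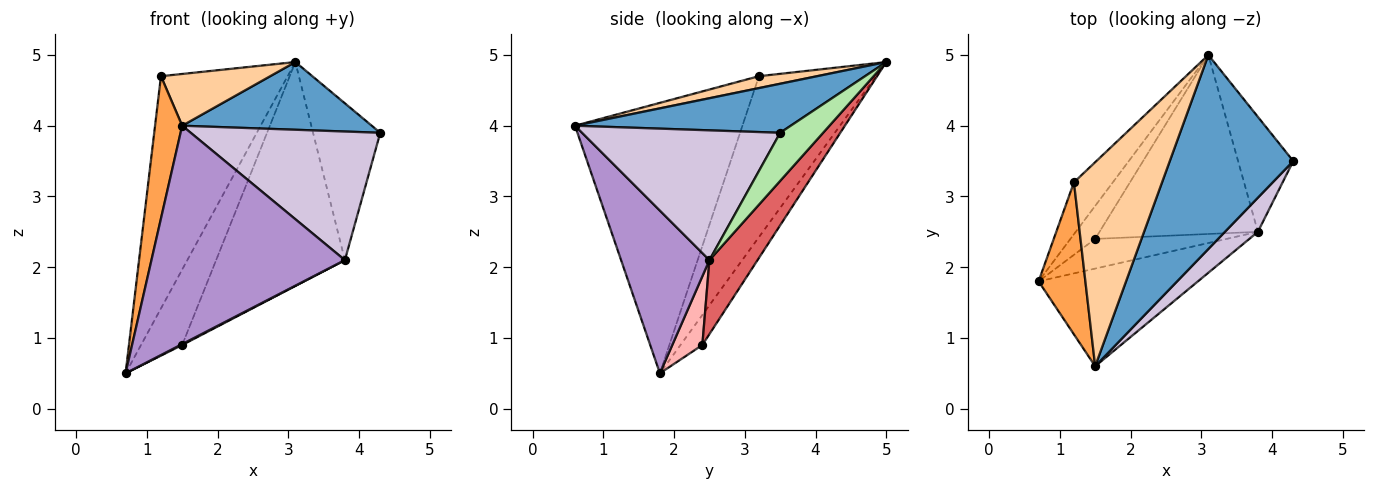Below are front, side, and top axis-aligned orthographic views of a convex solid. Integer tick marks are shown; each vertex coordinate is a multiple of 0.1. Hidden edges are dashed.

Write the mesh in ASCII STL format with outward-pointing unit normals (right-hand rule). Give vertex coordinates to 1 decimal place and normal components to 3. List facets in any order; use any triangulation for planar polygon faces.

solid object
 facet normal 0.351 -0.309 0.884
  outer loop
   vertex 1.5 0.6 4.0
   vertex 4.3 3.5 3.9
   vertex 3.1 5.0 4.9
  endloop
 endfacet
 facet normal -0.670 0.725 -0.162
  outer loop
   vertex 1.2 3.2 4.7
   vertex 3.1 5.0 4.9
   vertex 0.7 1.8 0.5
  endloop
 endfacet
 facet normal -0.973 -0.158 0.168
  outer loop
   vertex 1.2 3.2 4.7
   vertex 0.7 1.8 0.5
   vertex 1.5 0.6 4.0
  endloop
 endfacet
 facet normal 0.130 -0.244 0.961
  outer loop
   vertex 1.2 3.2 4.7
   vertex 1.5 0.6 4.0
   vertex 3.1 5.0 4.9
  endloop
 endfacet
 facet normal -0.438 0.824 -0.360
  outer loop
   vertex 1.5 2.4 0.9
   vertex 0.7 1.8 0.5
   vertex 3.1 5.0 4.9
  endloop
 endfacet
 facet normal 0.458 0.717 -0.526
  outer loop
   vertex 3.8 2.5 2.1
   vertex 3.1 5.0 4.9
   vertex 4.3 3.5 3.9
  endloop
 endfacet
 facet normal 0.280 0.750 -0.599
  outer loop
   vertex 3.8 2.5 2.1
   vertex 1.5 2.4 0.9
   vertex 3.1 5.0 4.9
  endloop
 endfacet
 facet normal 0.463 -0.027 -0.886
  outer loop
   vertex 3.8 2.5 2.1
   vertex 0.7 1.8 0.5
   vertex 1.5 2.4 0.9
  endloop
 endfacet
 facet normal 0.385 -0.843 -0.377
  outer loop
   vertex 3.8 2.5 2.1
   vertex 1.5 0.6 4.0
   vertex 0.7 1.8 0.5
  endloop
 endfacet
 facet normal 0.711 -0.680 0.180
  outer loop
   vertex 3.8 2.5 2.1
   vertex 4.3 3.5 3.9
   vertex 1.5 0.6 4.0
  endloop
 endfacet
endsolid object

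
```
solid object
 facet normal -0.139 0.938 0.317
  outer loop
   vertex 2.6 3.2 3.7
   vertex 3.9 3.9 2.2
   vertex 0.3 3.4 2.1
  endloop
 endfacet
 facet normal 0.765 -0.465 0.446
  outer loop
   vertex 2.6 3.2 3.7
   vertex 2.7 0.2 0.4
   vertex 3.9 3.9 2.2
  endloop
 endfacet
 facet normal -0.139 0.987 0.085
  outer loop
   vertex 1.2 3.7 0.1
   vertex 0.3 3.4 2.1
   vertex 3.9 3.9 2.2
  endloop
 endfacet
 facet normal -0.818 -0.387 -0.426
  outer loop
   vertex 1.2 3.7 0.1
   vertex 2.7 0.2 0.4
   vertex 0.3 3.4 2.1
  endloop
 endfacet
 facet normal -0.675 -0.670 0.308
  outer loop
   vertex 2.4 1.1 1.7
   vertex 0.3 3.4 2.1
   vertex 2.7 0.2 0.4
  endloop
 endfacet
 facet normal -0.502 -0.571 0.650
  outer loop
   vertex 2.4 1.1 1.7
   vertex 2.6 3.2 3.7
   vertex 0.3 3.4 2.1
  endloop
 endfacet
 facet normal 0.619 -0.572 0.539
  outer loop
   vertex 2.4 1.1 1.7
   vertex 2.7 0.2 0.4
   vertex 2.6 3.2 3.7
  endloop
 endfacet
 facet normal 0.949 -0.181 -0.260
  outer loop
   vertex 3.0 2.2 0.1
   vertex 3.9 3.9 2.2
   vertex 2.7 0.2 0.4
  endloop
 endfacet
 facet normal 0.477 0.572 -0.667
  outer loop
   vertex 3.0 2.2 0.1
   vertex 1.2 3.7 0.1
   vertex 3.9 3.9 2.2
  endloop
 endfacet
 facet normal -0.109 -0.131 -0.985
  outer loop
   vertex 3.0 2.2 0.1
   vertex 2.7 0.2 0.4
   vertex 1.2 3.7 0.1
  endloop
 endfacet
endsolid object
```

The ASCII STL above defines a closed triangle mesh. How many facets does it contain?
10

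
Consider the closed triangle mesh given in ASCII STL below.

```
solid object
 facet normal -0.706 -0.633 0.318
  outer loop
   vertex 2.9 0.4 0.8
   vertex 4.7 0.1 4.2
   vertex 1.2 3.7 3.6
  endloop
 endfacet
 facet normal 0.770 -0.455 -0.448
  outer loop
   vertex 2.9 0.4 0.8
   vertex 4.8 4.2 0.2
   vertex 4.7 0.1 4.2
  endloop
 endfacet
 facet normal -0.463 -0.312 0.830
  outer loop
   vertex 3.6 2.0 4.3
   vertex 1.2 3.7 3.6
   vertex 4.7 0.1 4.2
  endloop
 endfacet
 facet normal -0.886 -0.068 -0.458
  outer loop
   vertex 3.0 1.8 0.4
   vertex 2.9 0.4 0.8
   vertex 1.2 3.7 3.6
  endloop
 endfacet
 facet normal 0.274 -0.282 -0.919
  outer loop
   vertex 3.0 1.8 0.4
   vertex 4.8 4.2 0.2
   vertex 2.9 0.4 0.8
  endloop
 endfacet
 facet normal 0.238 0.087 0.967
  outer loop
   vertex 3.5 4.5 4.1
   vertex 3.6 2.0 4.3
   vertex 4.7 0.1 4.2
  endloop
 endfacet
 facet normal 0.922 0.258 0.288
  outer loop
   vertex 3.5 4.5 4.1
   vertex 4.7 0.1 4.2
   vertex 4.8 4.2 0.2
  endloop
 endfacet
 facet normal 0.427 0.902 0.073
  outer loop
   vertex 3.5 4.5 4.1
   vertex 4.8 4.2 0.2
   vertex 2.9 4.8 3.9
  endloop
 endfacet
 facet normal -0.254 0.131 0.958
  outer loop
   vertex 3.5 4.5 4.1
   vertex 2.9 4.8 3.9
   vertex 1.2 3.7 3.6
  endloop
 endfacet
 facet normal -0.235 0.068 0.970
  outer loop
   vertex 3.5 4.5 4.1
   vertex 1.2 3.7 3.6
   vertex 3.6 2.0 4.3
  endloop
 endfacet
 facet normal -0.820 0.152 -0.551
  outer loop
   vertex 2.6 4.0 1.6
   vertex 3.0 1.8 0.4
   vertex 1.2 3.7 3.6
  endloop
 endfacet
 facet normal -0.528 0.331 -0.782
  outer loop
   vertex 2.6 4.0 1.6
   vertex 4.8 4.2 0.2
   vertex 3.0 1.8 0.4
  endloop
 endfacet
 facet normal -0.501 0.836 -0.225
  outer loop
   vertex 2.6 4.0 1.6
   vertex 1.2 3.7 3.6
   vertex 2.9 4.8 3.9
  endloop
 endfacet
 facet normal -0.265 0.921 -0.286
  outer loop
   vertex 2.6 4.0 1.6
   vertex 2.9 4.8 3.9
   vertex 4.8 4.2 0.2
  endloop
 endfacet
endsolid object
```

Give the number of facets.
14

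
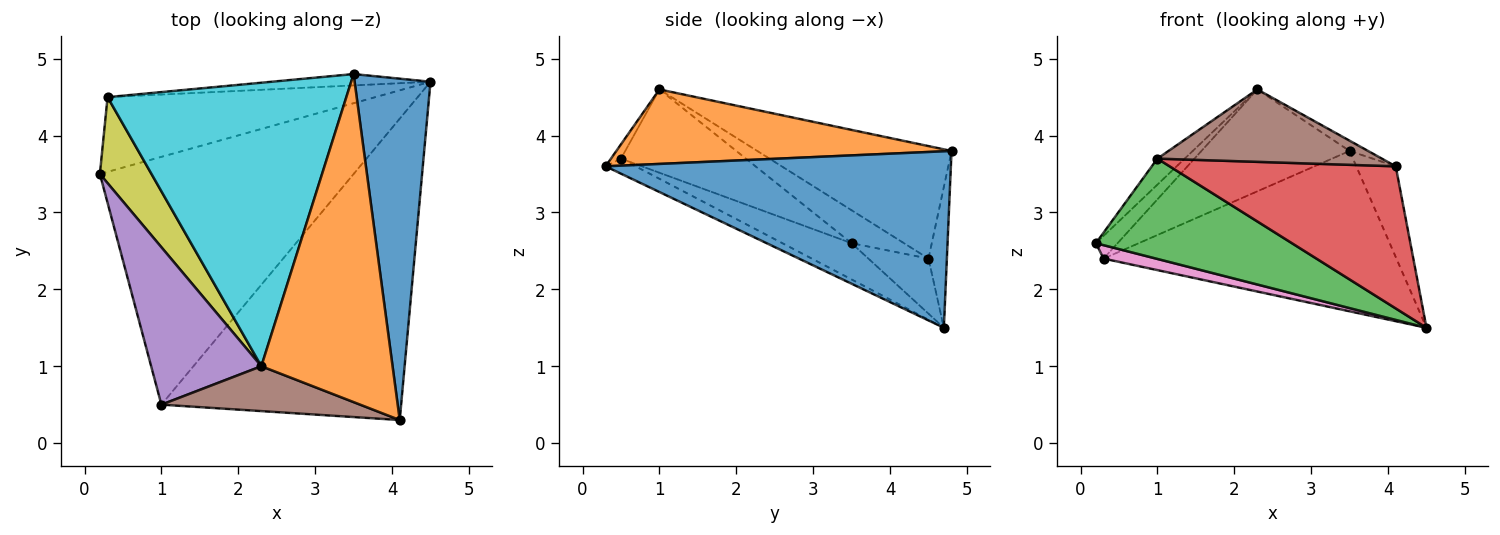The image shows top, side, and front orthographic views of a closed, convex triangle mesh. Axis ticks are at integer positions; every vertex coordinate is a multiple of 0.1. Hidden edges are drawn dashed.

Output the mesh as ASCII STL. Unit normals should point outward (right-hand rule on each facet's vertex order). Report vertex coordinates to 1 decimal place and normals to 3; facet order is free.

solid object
 facet normal 0.914 0.104 0.393
  outer loop
   vertex 3.5 4.8 3.8
   vertex 4.1 0.3 3.6
   vertex 4.5 4.7 1.5
  endloop
 endfacet
 facet normal 0.494 0.027 0.869
  outer loop
   vertex 2.3 1.0 4.6
   vertex 4.1 0.3 3.6
   vertex 3.5 4.8 3.8
  endloop
 endfacet
 facet normal -0.131 -0.372 -0.919
  outer loop
   vertex 1.0 0.5 3.7
   vertex 0.2 3.5 2.6
   vertex 4.5 4.7 1.5
  endloop
 endfacet
 facet normal -0.057 -0.426 -0.903
  outer loop
   vertex 1.0 0.5 3.7
   vertex 4.5 4.7 1.5
   vertex 4.1 0.3 3.6
  endloop
 endfacet
 facet normal -0.598 0.131 0.791
  outer loop
   vertex 1.0 0.5 3.7
   vertex 2.3 1.0 4.6
   vertex 0.2 3.5 2.6
  endloop
 endfacet
 facet normal -0.038 -0.849 0.526
  outer loop
   vertex 1.0 0.5 3.7
   vertex 4.1 0.3 3.6
   vertex 2.3 1.0 4.6
  endloop
 endfacet
 facet normal -0.198 -0.173 -0.965
  outer loop
   vertex 0.3 4.5 2.4
   vertex 4.5 4.7 1.5
   vertex 0.2 3.5 2.6
  endloop
 endfacet
 facet normal -0.063 0.996 -0.070
  outer loop
   vertex 0.3 4.5 2.4
   vertex 3.5 4.8 3.8
   vertex 4.5 4.7 1.5
  endloop
 endfacet
 facet normal -0.525 0.217 0.823
  outer loop
   vertex 0.3 4.5 2.4
   vertex 0.2 3.5 2.6
   vertex 2.3 1.0 4.6
  endloop
 endfacet
 facet normal -0.405 0.309 0.860
  outer loop
   vertex 0.3 4.5 2.4
   vertex 2.3 1.0 4.6
   vertex 3.5 4.8 3.8
  endloop
 endfacet
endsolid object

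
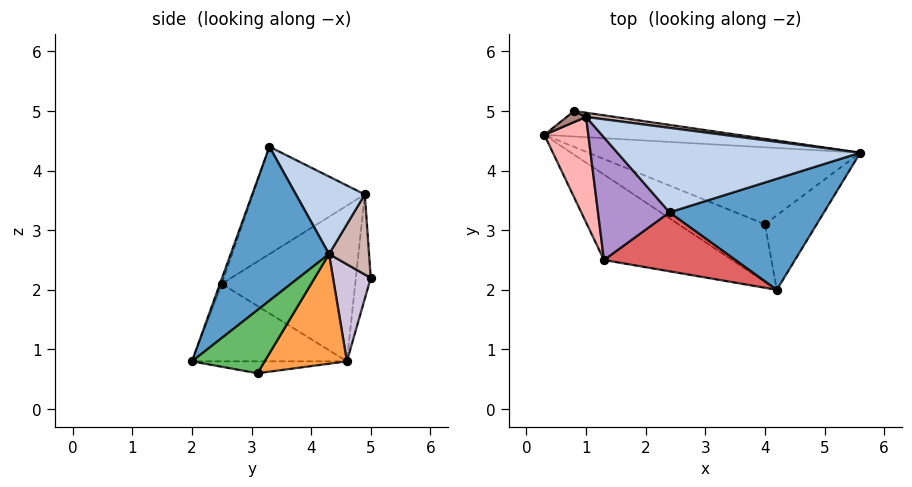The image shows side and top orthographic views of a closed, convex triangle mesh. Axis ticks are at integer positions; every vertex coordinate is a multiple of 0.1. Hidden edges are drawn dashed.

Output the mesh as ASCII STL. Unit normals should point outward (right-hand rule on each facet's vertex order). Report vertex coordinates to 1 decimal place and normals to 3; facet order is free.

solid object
 facet normal 0.503 -0.701 0.505
  outer loop
   vertex 2.4 3.3 4.4
   vertex 4.2 2.0 0.8
   vertex 5.6 4.3 2.6
  endloop
 endfacet
 facet normal 0.244 0.596 0.765
  outer loop
   vertex 1.0 4.9 3.6
   vertex 2.4 3.3 4.4
   vertex 5.6 4.3 2.6
  endloop
 endfacet
 facet normal 0.258 0.723 -0.641
  outer loop
   vertex 4.0 3.1 0.6
   vertex 0.3 4.6 0.8
   vertex 5.6 4.3 2.6
  endloop
 endfacet
 facet normal -0.134 -0.201 -0.970
  outer loop
   vertex 4.0 3.1 0.6
   vertex 4.2 2.0 0.8
   vertex 0.3 4.6 0.8
  endloop
 endfacet
 facet normal 0.773 0.025 -0.634
  outer loop
   vertex 4.0 3.1 0.6
   vertex 5.6 4.3 2.6
   vertex 4.2 2.0 0.8
  endloop
 endfacet
 facet normal -0.409 -0.613 -0.676
  outer loop
   vertex 1.3 2.5 2.1
   vertex 0.3 4.6 0.8
   vertex 4.2 2.0 0.8
  endloop
 endfacet
 facet normal -0.013 -0.943 0.334
  outer loop
   vertex 1.3 2.5 2.1
   vertex 4.2 2.0 0.8
   vertex 2.4 3.3 4.4
  endloop
 endfacet
 facet normal -0.924 -0.279 0.261
  outer loop
   vertex 1.3 2.5 2.1
   vertex 1.0 4.9 3.6
   vertex 0.3 4.6 0.8
  endloop
 endfacet
 facet normal -0.759 -0.411 0.506
  outer loop
   vertex 1.3 2.5 2.1
   vertex 2.4 3.3 4.4
   vertex 1.0 4.9 3.6
  endloop
 endfacet
 facet normal 0.163 0.932 -0.324
  outer loop
   vertex 0.8 5.0 2.2
   vertex 5.6 4.3 2.6
   vertex 0.3 4.6 0.8
  endloop
 endfacet
 facet normal -0.847 0.508 0.157
  outer loop
   vertex 0.8 5.0 2.2
   vertex 0.3 4.6 0.8
   vertex 1.0 4.9 3.6
  endloop
 endfacet
 facet normal 0.140 0.989 0.051
  outer loop
   vertex 0.8 5.0 2.2
   vertex 1.0 4.9 3.6
   vertex 5.6 4.3 2.6
  endloop
 endfacet
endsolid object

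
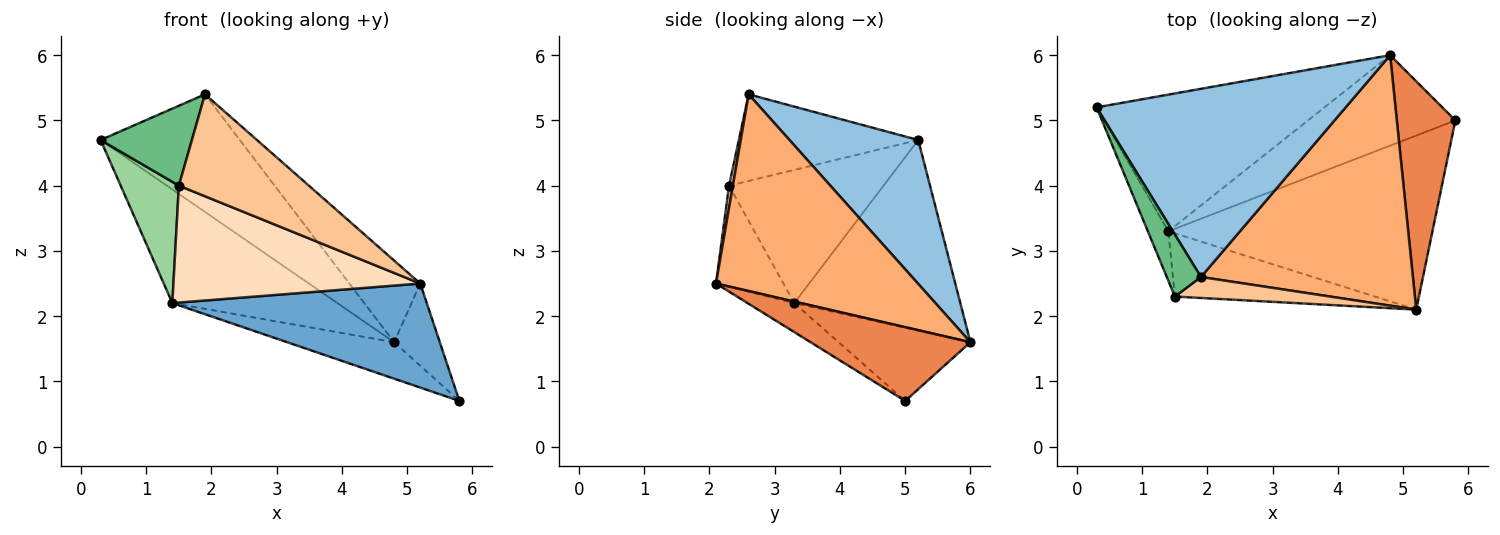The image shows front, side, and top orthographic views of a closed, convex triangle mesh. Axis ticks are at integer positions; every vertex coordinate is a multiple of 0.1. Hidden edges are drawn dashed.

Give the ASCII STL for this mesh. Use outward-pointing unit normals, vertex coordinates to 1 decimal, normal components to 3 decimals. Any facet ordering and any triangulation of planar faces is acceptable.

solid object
 facet normal -0.094 -0.511 -0.854
  outer loop
   vertex 1.4 3.3 2.2
   vertex 5.8 5.0 0.7
   vertex 5.2 2.1 2.5
  endloop
 endfacet
 facet normal 0.440 0.476 0.762
  outer loop
   vertex 4.8 6.0 1.6
   vertex 0.3 5.2 4.7
   vertex 1.9 2.6 5.4
  endloop
 endfacet
 facet normal -0.541 0.538 -0.647
  outer loop
   vertex 4.8 6.0 1.6
   vertex 1.4 3.3 2.2
   vertex 0.3 5.2 4.7
  endloop
 endfacet
 facet normal -0.418 0.340 -0.842
  outer loop
   vertex 4.8 6.0 1.6
   vertex 5.8 5.0 0.7
   vertex 1.4 3.3 2.2
  endloop
 endfacet
 facet normal 0.764 0.218 0.607
  outer loop
   vertex 4.8 6.0 1.6
   vertex 5.2 2.1 2.5
   vertex 5.8 5.0 0.7
  endloop
 endfacet
 facet normal 0.662 0.232 0.713
  outer loop
   vertex 4.8 6.0 1.6
   vertex 1.9 2.6 5.4
   vertex 5.2 2.1 2.5
  endloop
 endfacet
 facet normal 0.029 -0.979 0.202
  outer loop
   vertex 1.5 2.3 4.0
   vertex 5.2 2.1 2.5
   vertex 1.9 2.6 5.4
  endloop
 endfacet
 facet normal -0.234 -0.855 -0.462
  outer loop
   vertex 1.5 2.3 4.0
   vertex 1.4 3.3 2.2
   vertex 5.2 2.1 2.5
  endloop
 endfacet
 facet normal -0.841 -0.428 0.332
  outer loop
   vertex 1.5 2.3 4.0
   vertex 1.9 2.6 5.4
   vertex 0.3 5.2 4.7
  endloop
 endfacet
 facet normal -0.926 -0.349 -0.142
  outer loop
   vertex 1.5 2.3 4.0
   vertex 0.3 5.2 4.7
   vertex 1.4 3.3 2.2
  endloop
 endfacet
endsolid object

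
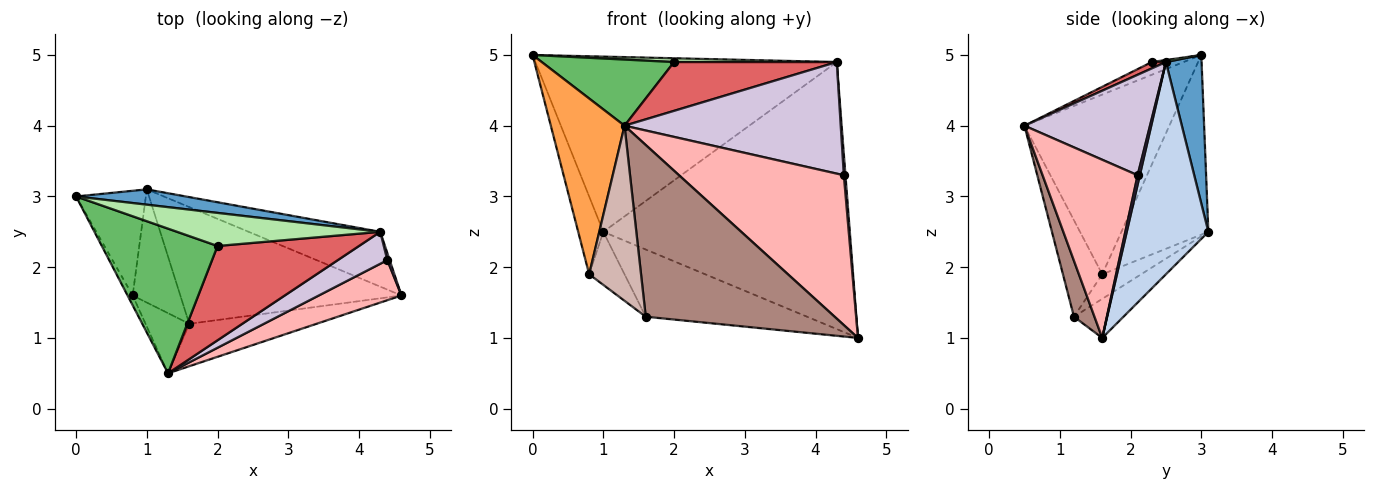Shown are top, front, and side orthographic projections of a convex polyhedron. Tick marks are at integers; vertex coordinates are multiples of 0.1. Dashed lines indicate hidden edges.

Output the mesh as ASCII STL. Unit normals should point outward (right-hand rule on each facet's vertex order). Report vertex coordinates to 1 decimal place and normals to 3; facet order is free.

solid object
 facet normal 0.117 0.989 0.086
  outer loop
   vertex 4.3 2.5 4.9
   vertex 1.0 3.1 2.5
   vertex 0.0 3.0 5.0
  endloop
 endfacet
 facet normal 0.309 0.932 -0.191
  outer loop
   vertex 4.3 2.5 4.9
   vertex 4.6 1.6 1.0
   vertex 1.0 3.1 2.5
  endloop
 endfacet
 facet normal -0.891 -0.453 -0.025
  outer loop
   vertex 0.8 1.6 1.9
   vertex 1.3 0.5 4.0
   vertex 0.0 3.0 5.0
  endloop
 endfacet
 facet normal -0.900 0.260 -0.350
  outer loop
   vertex 0.8 1.6 1.9
   vertex 0.0 3.0 5.0
   vertex 1.0 3.1 2.5
  endloop
 endfacet
 facet normal -0.100 -0.414 0.905
  outer loop
   vertex 2.0 2.3 4.9
   vertex 0.0 3.0 5.0
   vertex 1.3 0.5 4.0
  endloop
 endfacet
 facet normal 0.010 -0.114 0.993
  outer loop
   vertex 2.0 2.3 4.9
   vertex 4.3 2.5 4.9
   vertex 0.0 3.0 5.0
  endloop
 endfacet
 facet normal 0.040 -0.459 0.887
  outer loop
   vertex 2.0 2.3 4.9
   vertex 1.3 0.5 4.0
   vertex 4.3 2.5 4.9
  endloop
 endfacet
 facet normal 0.487 -0.844 0.226
  outer loop
   vertex 4.4 2.1 3.3
   vertex 1.3 0.5 4.0
   vertex 4.6 1.6 1.0
  endloop
 endfacet
 facet normal 0.784 -0.588 0.196
  outer loop
   vertex 4.4 2.1 3.3
   vertex 4.6 1.6 1.0
   vertex 4.3 2.5 4.9
  endloop
 endfacet
 facet normal 0.488 -0.839 0.240
  outer loop
   vertex 4.4 2.1 3.3
   vertex 4.3 2.5 4.9
   vertex 1.3 0.5 4.0
  endloop
 endfacet
 facet normal 0.105 -0.965 -0.239
  outer loop
   vertex 1.6 1.2 1.3
   vertex 4.6 1.6 1.0
   vertex 1.3 0.5 4.0
  endloop
 endfacet
 facet normal -0.582 -0.769 -0.264
  outer loop
   vertex 1.6 1.2 1.3
   vertex 1.3 0.5 4.0
   vertex 0.8 1.6 1.9
  endloop
 endfacet
 facet normal -0.151 0.493 -0.857
  outer loop
   vertex 1.6 1.2 1.3
   vertex 1.0 3.1 2.5
   vertex 4.6 1.6 1.0
  endloop
 endfacet
 facet normal -0.423 0.385 -0.820
  outer loop
   vertex 1.6 1.2 1.3
   vertex 0.8 1.6 1.9
   vertex 1.0 3.1 2.5
  endloop
 endfacet
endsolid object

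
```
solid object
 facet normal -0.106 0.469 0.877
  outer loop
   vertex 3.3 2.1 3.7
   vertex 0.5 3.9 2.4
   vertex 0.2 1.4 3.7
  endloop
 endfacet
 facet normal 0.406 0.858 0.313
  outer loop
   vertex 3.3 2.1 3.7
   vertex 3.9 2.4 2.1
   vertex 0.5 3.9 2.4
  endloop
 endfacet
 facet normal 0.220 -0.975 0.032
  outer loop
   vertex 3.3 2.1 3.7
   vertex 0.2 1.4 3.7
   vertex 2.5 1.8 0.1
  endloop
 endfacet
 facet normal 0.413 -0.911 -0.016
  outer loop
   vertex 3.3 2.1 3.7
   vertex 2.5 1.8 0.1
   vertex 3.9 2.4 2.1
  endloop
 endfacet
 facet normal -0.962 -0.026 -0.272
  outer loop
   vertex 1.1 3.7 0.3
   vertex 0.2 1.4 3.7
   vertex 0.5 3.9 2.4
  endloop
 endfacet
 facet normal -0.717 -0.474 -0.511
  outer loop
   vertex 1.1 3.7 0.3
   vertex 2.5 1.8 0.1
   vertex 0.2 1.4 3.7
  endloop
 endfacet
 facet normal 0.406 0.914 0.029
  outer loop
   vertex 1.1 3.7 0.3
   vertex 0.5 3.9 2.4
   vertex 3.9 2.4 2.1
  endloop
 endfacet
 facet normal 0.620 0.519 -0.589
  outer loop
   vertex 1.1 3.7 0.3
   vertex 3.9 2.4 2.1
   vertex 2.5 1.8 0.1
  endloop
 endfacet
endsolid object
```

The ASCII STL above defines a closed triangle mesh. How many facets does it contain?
8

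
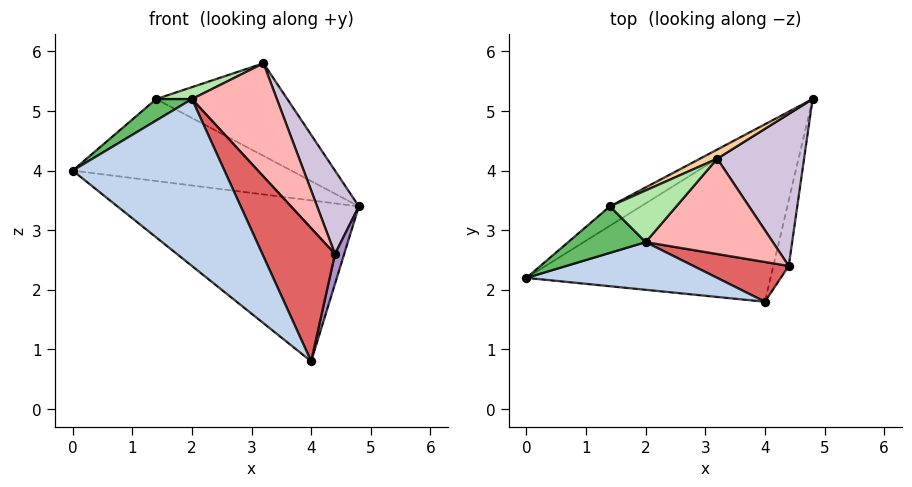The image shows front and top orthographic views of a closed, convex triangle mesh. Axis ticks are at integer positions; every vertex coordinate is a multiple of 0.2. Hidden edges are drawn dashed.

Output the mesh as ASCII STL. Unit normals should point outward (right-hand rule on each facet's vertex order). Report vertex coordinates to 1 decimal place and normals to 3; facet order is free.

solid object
 facet normal -0.460 0.605 -0.650
  outer loop
   vertex 4.0 1.8 0.8
   vertex 0.0 2.2 4.0
   vertex 4.8 5.2 3.4
  endloop
 endfacet
 facet normal 0.123 -0.954 0.273
  outer loop
   vertex 2.0 2.8 5.2
   vertex 0.0 2.2 4.0
   vertex 4.0 1.8 0.8
  endloop
 endfacet
 facet normal -0.537 0.821 -0.194
  outer loop
   vertex 1.4 3.4 5.2
   vertex 4.8 5.2 3.4
   vertex 0.0 2.2 4.0
  endloop
 endfacet
 facet normal -0.429 0.899 0.089
  outer loop
   vertex 1.4 3.4 5.2
   vertex 3.2 4.2 5.8
   vertex 4.8 5.2 3.4
  endloop
 endfacet
 facet normal -0.386 -0.386 0.837
  outer loop
   vertex 1.4 3.4 5.2
   vertex 0.0 2.2 4.0
   vertex 2.0 2.8 5.2
  endloop
 endfacet
 facet normal -0.219 -0.219 0.951
  outer loop
   vertex 1.4 3.4 5.2
   vertex 2.0 2.8 5.2
   vertex 3.2 4.2 5.8
  endloop
 endfacet
 facet normal 0.149 -0.948 0.283
  outer loop
   vertex 4.4 2.4 2.6
   vertex 2.0 2.8 5.2
   vertex 4.0 1.8 0.8
  endloop
 endfacet
 facet normal 0.495 -0.664 0.560
  outer loop
   vertex 4.4 2.4 2.6
   vertex 3.2 4.2 5.8
   vertex 2.0 2.8 5.2
  endloop
 endfacet
 facet normal 0.978 -0.086 -0.189
  outer loop
   vertex 4.4 2.4 2.6
   vertex 4.0 1.8 0.8
   vertex 4.8 5.2 3.4
  endloop
 endfacet
 facet normal 0.850 -0.253 0.461
  outer loop
   vertex 4.4 2.4 2.6
   vertex 4.8 5.2 3.4
   vertex 3.2 4.2 5.8
  endloop
 endfacet
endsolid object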